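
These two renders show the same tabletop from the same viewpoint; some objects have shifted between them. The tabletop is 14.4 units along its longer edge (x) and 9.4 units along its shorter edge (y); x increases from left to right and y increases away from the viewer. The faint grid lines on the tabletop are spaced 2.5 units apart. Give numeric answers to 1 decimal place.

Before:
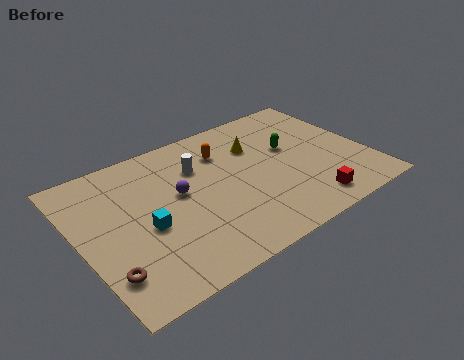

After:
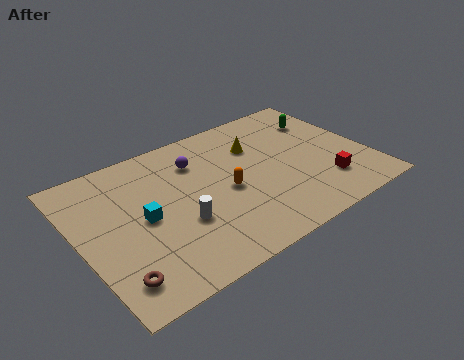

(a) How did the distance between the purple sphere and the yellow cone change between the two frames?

-1.4

Before: roughly 4.4 units apart; after: 3.0. That's 1.4 units closer together.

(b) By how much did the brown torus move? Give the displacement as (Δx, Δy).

(0.3, -0.5)

The brown torus was at about (0.9, 2.2) and moved to about (1.2, 1.7).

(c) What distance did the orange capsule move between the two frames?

2.7

The orange capsule was near (7.6, 7.0) before and (7.2, 4.3) after, so it travelled √(0.4² + 2.7²) ≈ 2.7 units.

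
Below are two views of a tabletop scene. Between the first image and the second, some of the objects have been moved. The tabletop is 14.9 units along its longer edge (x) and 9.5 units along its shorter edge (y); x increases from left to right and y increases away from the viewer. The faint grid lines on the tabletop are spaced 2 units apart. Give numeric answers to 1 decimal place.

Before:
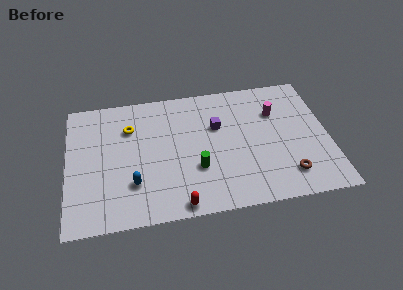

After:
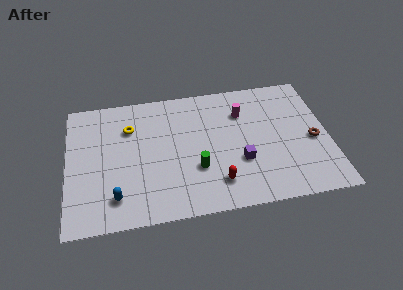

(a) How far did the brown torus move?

2.8

From (12.4, 1.9) to (14.0, 4.2), the brown torus covered √(1.6² + 2.3²) ≈ 2.8 units.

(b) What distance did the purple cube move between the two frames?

3.0

From (8.6, 6.1) to (9.8, 3.3), the purple cube covered √(1.2² + 2.8²) ≈ 3.0 units.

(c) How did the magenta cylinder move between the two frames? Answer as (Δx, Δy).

(-1.9, 0.3)

From the two frames, the magenta cylinder sits at roughly (12.0, 6.6) before and (10.1, 6.9) after.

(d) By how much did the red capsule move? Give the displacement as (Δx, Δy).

(2.2, 1.2)

The red capsule started near (6.2, 0.8) and ended near (8.4, 2.0).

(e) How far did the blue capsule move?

1.3

The blue capsule was near (3.7, 2.7) before and (2.7, 1.9) after, so it travelled √(1.0² + 0.8²) ≈ 1.3 units.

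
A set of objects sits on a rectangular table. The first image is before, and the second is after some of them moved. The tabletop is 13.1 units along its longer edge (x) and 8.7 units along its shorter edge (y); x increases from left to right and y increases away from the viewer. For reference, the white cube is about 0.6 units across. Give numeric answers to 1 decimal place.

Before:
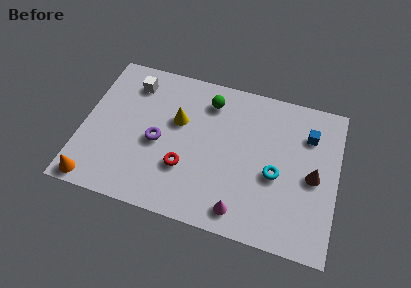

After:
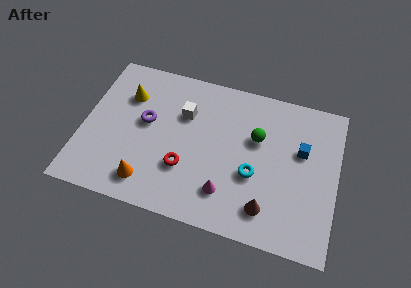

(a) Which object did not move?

the red torus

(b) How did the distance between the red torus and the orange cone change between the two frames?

-2.7

They were about 4.9 units apart before and 2.2 after — 2.7 units closer together.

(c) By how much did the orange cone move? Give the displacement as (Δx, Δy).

(2.7, 0.7)

From the two frames, the orange cone sits at roughly (0.9, 0.8) before and (3.6, 1.5) after.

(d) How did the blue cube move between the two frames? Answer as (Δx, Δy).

(-0.3, -1.0)

The blue cube started near (11.5, 6.4) and ended near (11.2, 5.4).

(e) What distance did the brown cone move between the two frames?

3.3

The brown cone was near (11.9, 4.1) before and (9.7, 1.7) after, so it travelled √(2.2² + 2.4²) ≈ 3.3 units.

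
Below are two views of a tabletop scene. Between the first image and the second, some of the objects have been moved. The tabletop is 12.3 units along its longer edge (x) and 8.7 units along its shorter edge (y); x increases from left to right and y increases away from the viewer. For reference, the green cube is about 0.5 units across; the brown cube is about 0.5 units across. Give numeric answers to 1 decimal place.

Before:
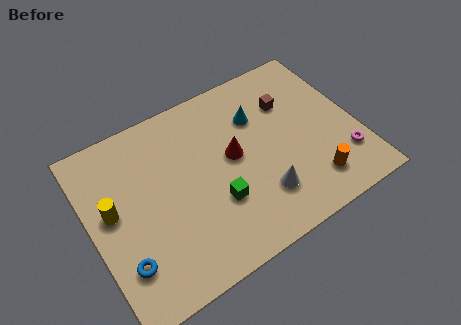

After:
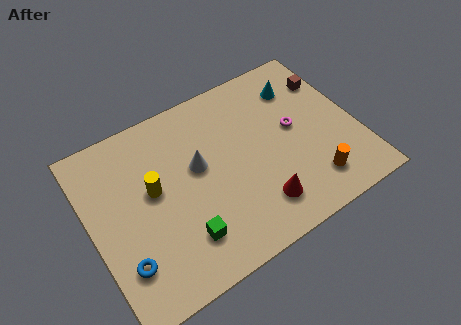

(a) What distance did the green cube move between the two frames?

1.9

The green cube was near (5.5, 2.9) before and (3.8, 2.0) after, so it travelled √(1.7² + 0.9²) ≈ 1.9 units.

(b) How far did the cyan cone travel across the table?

2.2

The cyan cone moved from about (8.0, 6.1) to (10.1, 6.7), a distance of √(2.1² + 0.6²) ≈ 2.2.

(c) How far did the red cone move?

3.0

From (6.6, 4.7) to (7.3, 1.8), the red cone covered √(0.7² + 2.9²) ≈ 3.0 units.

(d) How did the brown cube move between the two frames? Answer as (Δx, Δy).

(2.0, 0.3)

The brown cube was at about (9.5, 6.1) and moved to about (11.5, 6.4).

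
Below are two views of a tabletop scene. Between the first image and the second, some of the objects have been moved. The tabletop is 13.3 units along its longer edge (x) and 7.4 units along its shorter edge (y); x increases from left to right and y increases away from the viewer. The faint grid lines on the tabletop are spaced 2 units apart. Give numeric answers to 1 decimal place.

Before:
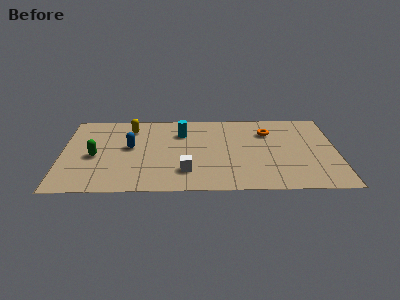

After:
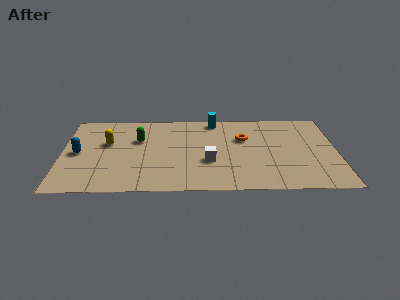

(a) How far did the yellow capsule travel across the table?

1.8

The yellow capsule was near (3.3, 5.9) before and (2.2, 4.5) after, so it travelled √(1.1² + 1.4²) ≈ 1.8 units.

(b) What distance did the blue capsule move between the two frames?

2.5

The blue capsule was near (3.3, 4.1) before and (0.8, 3.6) after, so it travelled √(2.5² + 0.5²) ≈ 2.5 units.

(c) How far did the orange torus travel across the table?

1.3

From (10.0, 5.4) to (8.8, 4.8), the orange torus covered √(1.2² + 0.6²) ≈ 1.3 units.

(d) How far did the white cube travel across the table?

1.4

From (6.0, 1.8) to (7.1, 2.7), the white cube covered √(1.1² + 0.9²) ≈ 1.4 units.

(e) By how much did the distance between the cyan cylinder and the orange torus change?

-1.9

They were about 4.2 units apart before and 2.3 after — 1.9 units closer together.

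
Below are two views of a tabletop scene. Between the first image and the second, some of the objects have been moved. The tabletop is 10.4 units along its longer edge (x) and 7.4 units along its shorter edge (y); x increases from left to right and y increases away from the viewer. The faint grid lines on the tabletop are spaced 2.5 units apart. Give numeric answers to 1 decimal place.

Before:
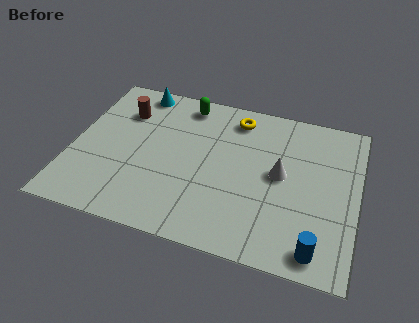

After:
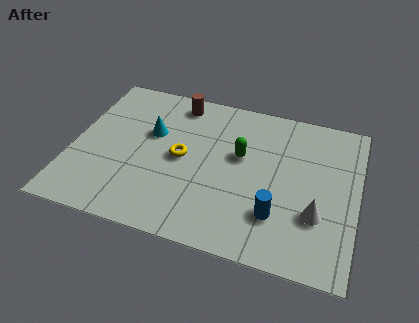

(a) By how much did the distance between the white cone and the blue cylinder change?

-1.9

They were about 3.4 units apart before and 1.5 after — 1.9 units closer together.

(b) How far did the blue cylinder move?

1.9

The blue cylinder moved from about (9.1, 0.9) to (7.6, 2.0), a distance of √(1.5² + 1.1²) ≈ 1.9.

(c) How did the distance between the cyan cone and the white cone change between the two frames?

+0.5

They were about 6.1 units apart before and 6.6 after — 0.5 units further apart.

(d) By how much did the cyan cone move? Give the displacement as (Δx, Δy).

(0.7, -2.0)

The cyan cone was at about (2.1, 6.6) and moved to about (2.8, 4.6).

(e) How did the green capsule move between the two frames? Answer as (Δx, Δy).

(2.2, -2.0)

The green capsule was at about (3.9, 6.4) and moved to about (6.1, 4.4).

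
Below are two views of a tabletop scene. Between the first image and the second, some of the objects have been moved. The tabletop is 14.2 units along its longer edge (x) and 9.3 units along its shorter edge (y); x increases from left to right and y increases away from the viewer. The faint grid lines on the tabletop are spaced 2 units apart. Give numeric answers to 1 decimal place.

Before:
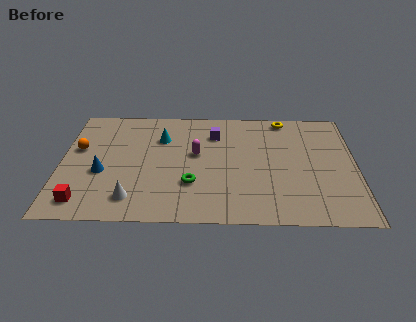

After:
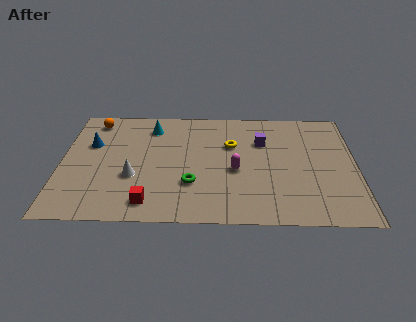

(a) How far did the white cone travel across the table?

1.7

The white cone moved from about (3.5, 1.7) to (3.5, 3.4), a distance of √(0.0² + 1.7²) ≈ 1.7.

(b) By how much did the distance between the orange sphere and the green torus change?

+0.9

The distance was about 6.1 in the first image and 7.0 in the second, so they moved 0.9 units further apart.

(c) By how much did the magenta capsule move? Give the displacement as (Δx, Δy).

(1.9, -1.3)

The magenta capsule was at about (6.5, 5.3) and moved to about (8.4, 4.0).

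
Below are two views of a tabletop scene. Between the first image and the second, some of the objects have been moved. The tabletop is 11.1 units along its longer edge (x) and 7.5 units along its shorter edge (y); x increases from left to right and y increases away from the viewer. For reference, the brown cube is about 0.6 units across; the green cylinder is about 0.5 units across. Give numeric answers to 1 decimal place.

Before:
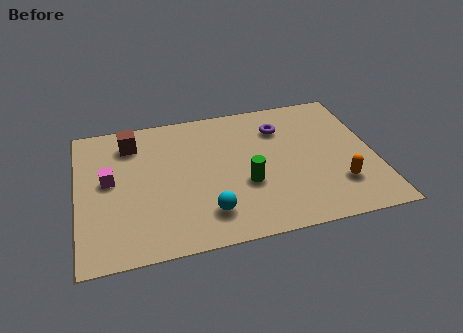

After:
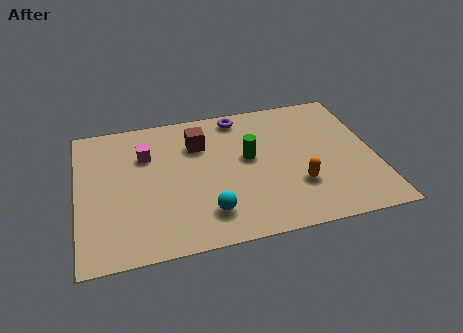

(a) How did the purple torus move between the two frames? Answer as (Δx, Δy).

(-1.5, 1.0)

From the two frames, the purple torus sits at roughly (7.7, 5.6) before and (6.2, 6.6) after.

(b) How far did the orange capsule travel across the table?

1.5

The orange capsule was near (9.6, 2.0) before and (8.1, 2.3) after, so it travelled √(1.5² + 0.3²) ≈ 1.5 units.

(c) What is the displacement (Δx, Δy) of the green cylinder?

(0.2, 1.4)

From the two frames, the green cylinder sits at roughly (6.2, 2.8) before and (6.4, 4.2) after.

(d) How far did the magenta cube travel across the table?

1.8

The magenta cube was near (1.2, 4.1) before and (2.6, 5.2) after, so it travelled √(1.4² + 1.1²) ≈ 1.8 units.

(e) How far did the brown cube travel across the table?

2.6

The brown cube moved from about (2.1, 6.0) to (4.6, 5.4), a distance of √(2.5² + 0.6²) ≈ 2.6.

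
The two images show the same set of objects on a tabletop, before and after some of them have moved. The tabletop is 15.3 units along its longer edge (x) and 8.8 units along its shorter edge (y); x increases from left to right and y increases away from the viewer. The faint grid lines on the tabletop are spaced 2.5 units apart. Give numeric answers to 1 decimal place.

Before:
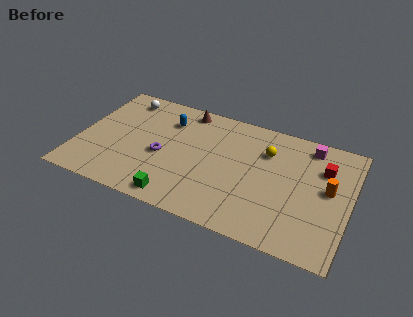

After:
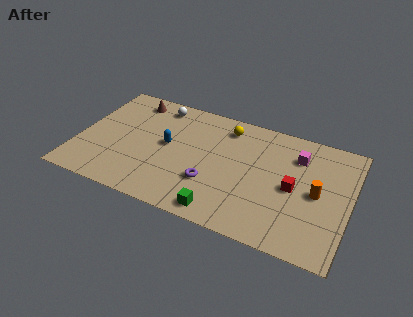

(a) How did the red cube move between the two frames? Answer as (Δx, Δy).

(-1.5, -2.0)

The red cube was at about (13.7, 6.2) and moved to about (12.2, 4.2).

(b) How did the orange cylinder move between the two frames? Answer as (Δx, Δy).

(-0.6, -0.5)

The orange cylinder was at about (14.1, 4.8) and moved to about (13.5, 4.3).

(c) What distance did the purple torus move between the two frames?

3.1

The purple torus moved from about (4.8, 3.8) to (7.7, 2.8), a distance of √(2.9² + 1.0²) ≈ 3.1.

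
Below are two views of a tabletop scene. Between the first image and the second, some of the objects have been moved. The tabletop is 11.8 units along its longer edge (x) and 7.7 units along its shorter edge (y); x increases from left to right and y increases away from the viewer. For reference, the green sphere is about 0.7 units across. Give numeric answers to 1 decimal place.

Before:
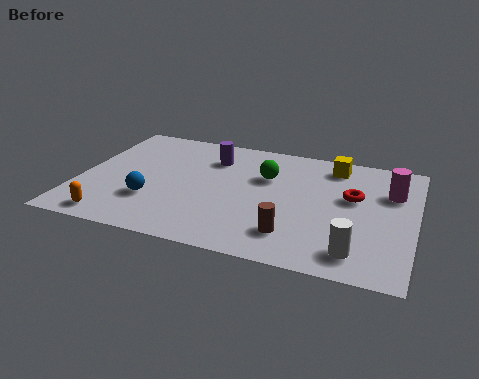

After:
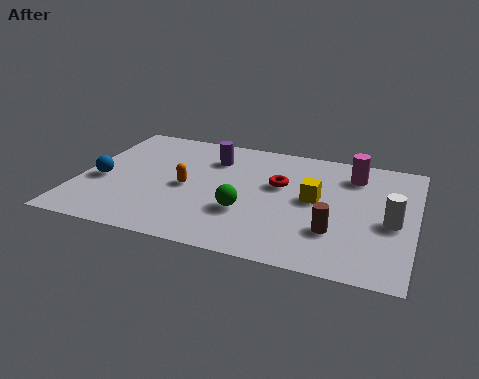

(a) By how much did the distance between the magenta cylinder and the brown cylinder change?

-1.0

The distance was about 4.8 in the first image and 3.8 in the second, so they moved 1.0 units closer together.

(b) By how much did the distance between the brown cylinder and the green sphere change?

-0.5

Before: roughly 3.6 units apart; after: 3.1. That's 0.5 units closer together.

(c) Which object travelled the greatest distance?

the orange capsule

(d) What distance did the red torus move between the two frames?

2.6

The red torus moved from about (9.6, 4.6) to (7.0, 4.7), a distance of √(2.6² + 0.1²) ≈ 2.6.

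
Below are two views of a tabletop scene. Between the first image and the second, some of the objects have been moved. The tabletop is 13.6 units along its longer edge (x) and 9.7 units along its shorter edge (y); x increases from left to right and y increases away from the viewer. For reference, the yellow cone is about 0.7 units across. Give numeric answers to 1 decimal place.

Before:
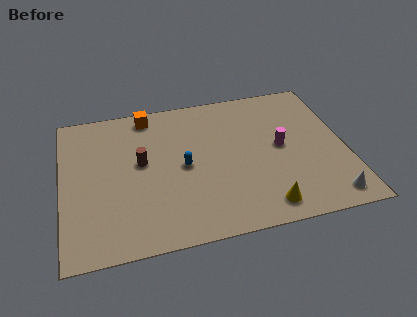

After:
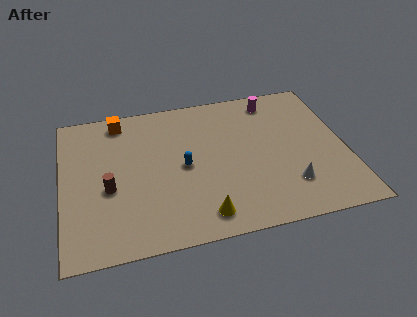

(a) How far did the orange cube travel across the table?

1.4

From (4.3, 8.6) to (2.9, 8.5), the orange cube covered √(1.4² + 0.1²) ≈ 1.4 units.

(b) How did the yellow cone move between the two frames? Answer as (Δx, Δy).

(-2.9, 0.1)

From the two frames, the yellow cone sits at roughly (9.4, 1.3) before and (6.5, 1.4) after.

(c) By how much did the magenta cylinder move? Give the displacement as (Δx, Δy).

(-0.1, 3.3)

The magenta cylinder started near (10.5, 5.0) and ended near (10.4, 8.3).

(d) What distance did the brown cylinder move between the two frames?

2.1

The brown cylinder moved from about (3.8, 5.4) to (2.2, 4.0), a distance of √(1.6² + 1.4²) ≈ 2.1.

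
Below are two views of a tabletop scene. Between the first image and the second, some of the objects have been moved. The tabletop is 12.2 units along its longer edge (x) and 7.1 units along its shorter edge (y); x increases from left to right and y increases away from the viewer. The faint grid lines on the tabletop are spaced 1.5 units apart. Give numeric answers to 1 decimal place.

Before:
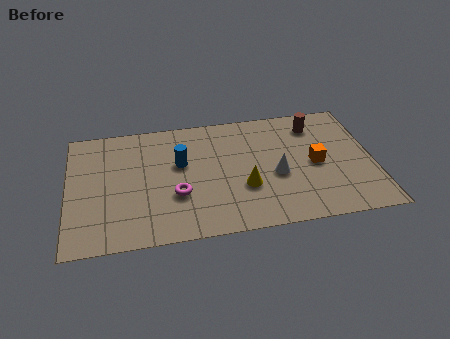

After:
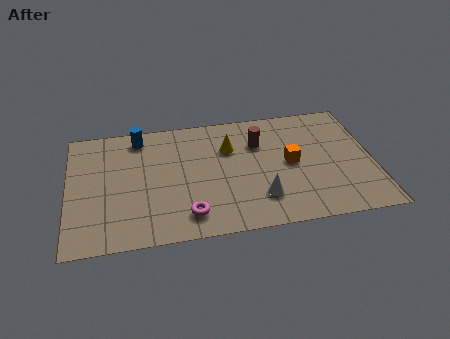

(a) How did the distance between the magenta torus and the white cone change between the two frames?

-1.1

Before: roughly 4.0 units apart; after: 2.9. That's 1.1 units closer together.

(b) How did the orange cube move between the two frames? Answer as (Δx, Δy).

(-1.0, 0.2)

The orange cube was at about (9.9, 3.4) and moved to about (8.9, 3.6).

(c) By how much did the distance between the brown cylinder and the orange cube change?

-0.5

Before: roughly 2.3 units apart; after: 1.8. That's 0.5 units closer together.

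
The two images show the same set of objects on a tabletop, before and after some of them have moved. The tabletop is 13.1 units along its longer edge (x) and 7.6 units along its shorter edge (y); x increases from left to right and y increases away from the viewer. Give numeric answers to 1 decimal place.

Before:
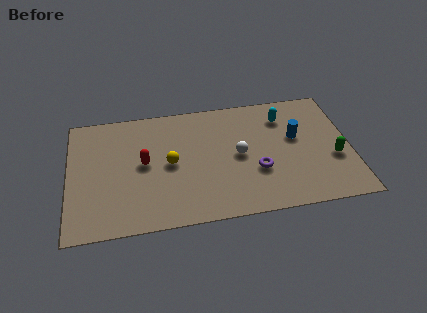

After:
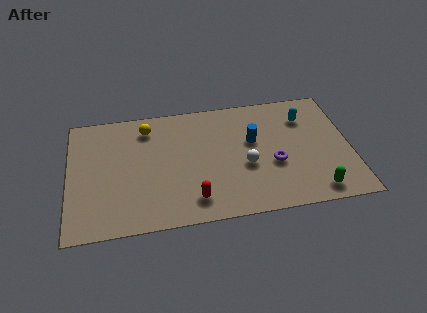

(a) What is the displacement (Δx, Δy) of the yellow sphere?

(-1.0, 2.4)

From the two frames, the yellow sphere sits at roughly (4.7, 3.8) before and (3.7, 6.2) after.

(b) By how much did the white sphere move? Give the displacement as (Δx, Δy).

(0.3, -0.7)

From the two frames, the white sphere sits at roughly (7.9, 3.8) before and (8.2, 3.1) after.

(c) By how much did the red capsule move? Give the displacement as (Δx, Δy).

(2.2, -2.6)

The red capsule was at about (3.5, 4.0) and moved to about (5.7, 1.4).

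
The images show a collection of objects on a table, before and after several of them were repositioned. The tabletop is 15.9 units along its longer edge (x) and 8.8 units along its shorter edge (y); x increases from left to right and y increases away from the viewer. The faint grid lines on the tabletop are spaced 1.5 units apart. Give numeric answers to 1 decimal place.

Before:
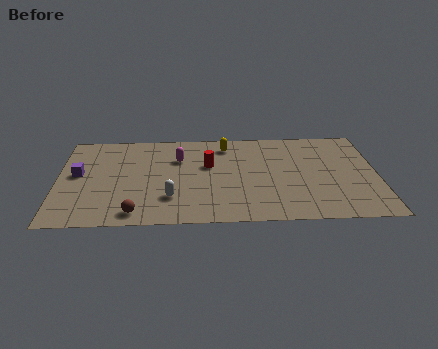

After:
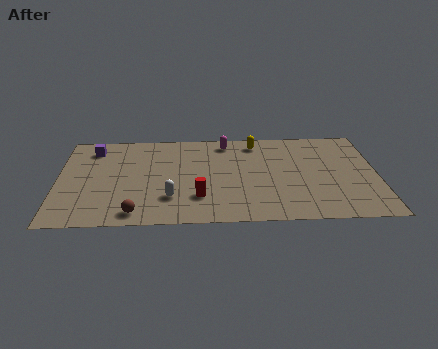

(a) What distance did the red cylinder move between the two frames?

3.0

The red cylinder moved from about (7.5, 5.4) to (7.0, 2.4), a distance of √(0.5² + 3.0²) ≈ 3.0.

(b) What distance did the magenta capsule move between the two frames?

2.8

The magenta capsule was near (6.0, 6.1) before and (8.4, 7.6) after, so it travelled √(2.4² + 1.5²) ≈ 2.8 units.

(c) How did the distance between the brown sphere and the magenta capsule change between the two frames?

+2.5

They were about 5.4 units apart before and 7.9 after — 2.5 units further apart.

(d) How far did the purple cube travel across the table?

2.5

The purple cube moved from about (1.0, 4.8) to (1.7, 7.2), a distance of √(0.7² + 2.4²) ≈ 2.5.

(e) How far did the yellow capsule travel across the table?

1.5

The yellow capsule was near (8.4, 7.3) before and (9.9, 7.5) after, so it travelled √(1.5² + 0.2²) ≈ 1.5 units.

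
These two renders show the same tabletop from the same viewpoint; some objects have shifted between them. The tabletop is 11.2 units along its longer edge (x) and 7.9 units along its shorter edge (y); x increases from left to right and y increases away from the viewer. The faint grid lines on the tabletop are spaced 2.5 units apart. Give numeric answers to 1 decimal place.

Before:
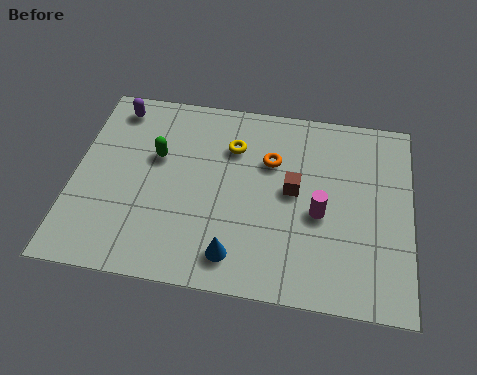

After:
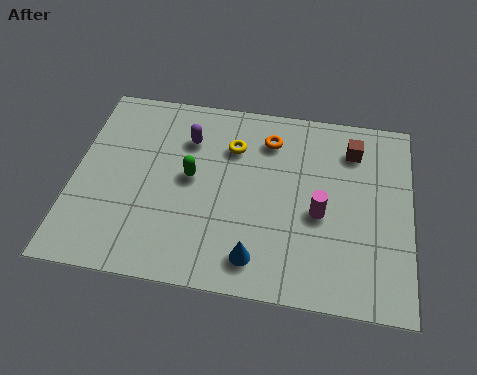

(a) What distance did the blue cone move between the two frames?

0.7

From (5.5, 1.3) to (6.2, 1.3), the blue cone covered √(0.7² + 0.0²) ≈ 0.7 units.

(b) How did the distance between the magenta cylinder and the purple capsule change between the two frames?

-2.7

The distance was about 7.8 in the first image and 5.1 in the second, so they moved 2.7 units closer together.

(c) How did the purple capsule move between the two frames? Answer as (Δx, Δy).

(2.5, -1.0)

The purple capsule started near (1.2, 6.8) and ended near (3.7, 5.8).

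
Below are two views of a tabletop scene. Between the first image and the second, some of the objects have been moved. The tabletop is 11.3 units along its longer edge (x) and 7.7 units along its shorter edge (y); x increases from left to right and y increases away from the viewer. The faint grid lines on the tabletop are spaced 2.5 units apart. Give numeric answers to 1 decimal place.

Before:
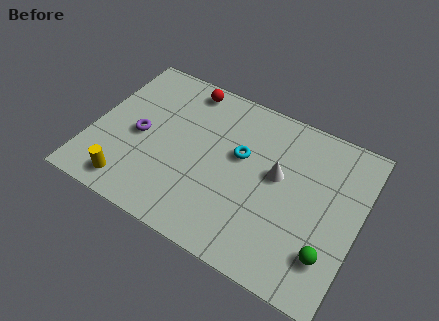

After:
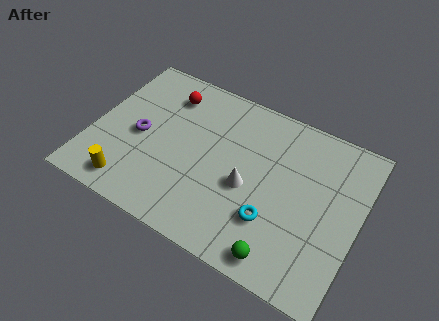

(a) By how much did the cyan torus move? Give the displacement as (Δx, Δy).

(1.7, -2.3)

The cyan torus started near (6.2, 4.6) and ended near (7.9, 2.3).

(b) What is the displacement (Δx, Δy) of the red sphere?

(-0.7, -0.7)

From the two frames, the red sphere sits at roughly (3.5, 6.8) before and (2.8, 6.1) after.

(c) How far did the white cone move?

1.6

From (7.8, 4.4) to (6.7, 3.3), the white cone covered √(1.1² + 1.1²) ≈ 1.6 units.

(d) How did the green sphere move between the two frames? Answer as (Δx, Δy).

(-1.8, -1.0)

The green sphere started near (10.3, 1.9) and ended near (8.5, 0.9).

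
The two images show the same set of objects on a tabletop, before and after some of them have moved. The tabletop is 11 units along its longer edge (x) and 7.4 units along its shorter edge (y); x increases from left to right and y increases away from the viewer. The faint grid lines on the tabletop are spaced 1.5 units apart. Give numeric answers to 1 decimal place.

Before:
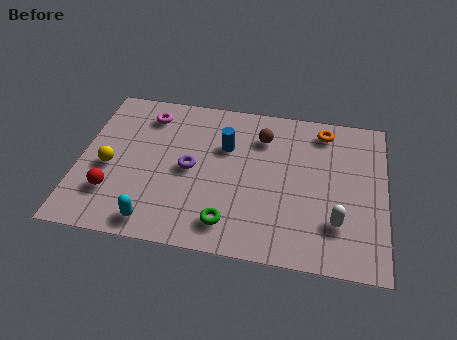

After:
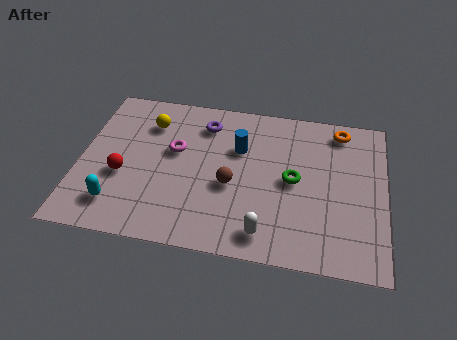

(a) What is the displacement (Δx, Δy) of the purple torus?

(0.4, 2.3)

From the two frames, the purple torus sits at roughly (4.0, 3.6) before and (4.4, 5.9) after.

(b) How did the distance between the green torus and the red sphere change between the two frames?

+1.9

They were about 4.3 units apart before and 6.2 after — 1.9 units further apart.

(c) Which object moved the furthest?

the green torus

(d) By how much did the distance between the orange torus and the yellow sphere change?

-1.3

Before: roughly 8.2 units apart; after: 6.9. That's 1.3 units closer together.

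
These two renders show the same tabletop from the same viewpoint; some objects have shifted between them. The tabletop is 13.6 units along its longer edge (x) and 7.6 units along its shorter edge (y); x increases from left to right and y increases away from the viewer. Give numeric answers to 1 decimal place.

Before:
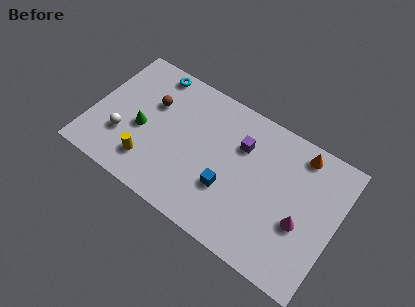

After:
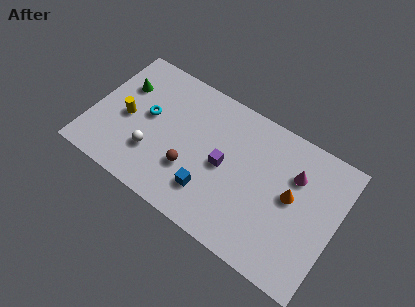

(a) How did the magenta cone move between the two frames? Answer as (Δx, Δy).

(-0.7, 2.3)

The magenta cone started near (11.8, 3.0) and ended near (11.1, 5.3).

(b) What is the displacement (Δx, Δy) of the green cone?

(-1.4, 1.9)

From the two frames, the green cone sits at roughly (2.8, 3.3) before and (1.4, 5.2) after.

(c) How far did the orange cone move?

2.5

The orange cone moved from about (11.2, 6.6) to (11.1, 4.1), a distance of √(0.1² + 2.5²) ≈ 2.5.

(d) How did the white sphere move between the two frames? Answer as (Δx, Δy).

(1.7, -0.1)

The white sphere started near (1.9, 2.4) and ended near (3.6, 2.3).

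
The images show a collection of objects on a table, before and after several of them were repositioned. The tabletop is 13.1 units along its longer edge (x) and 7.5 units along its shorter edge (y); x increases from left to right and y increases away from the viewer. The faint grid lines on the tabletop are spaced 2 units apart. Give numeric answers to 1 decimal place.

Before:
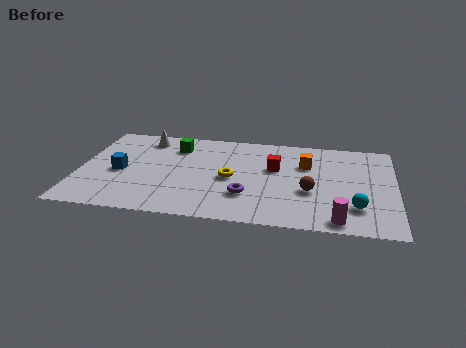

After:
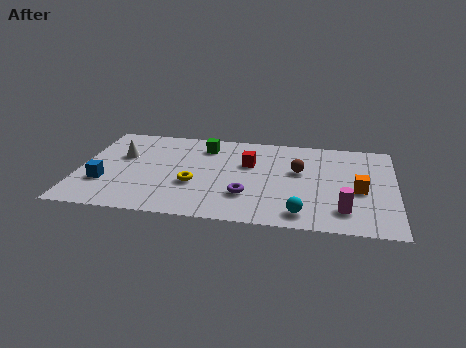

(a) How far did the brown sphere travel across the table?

1.7

The brown sphere was near (9.6, 2.9) before and (9.1, 4.5) after, so it travelled √(0.5² + 1.6²) ≈ 1.7 units.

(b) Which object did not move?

the purple torus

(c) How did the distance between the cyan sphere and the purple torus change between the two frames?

-2.0

They were about 4.5 units apart before and 2.5 after — 2.0 units closer together.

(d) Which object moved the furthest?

the orange cube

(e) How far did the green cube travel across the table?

1.2

The green cube was near (3.9, 5.8) before and (5.1, 6.0) after, so it travelled √(1.2² + 0.2²) ≈ 1.2 units.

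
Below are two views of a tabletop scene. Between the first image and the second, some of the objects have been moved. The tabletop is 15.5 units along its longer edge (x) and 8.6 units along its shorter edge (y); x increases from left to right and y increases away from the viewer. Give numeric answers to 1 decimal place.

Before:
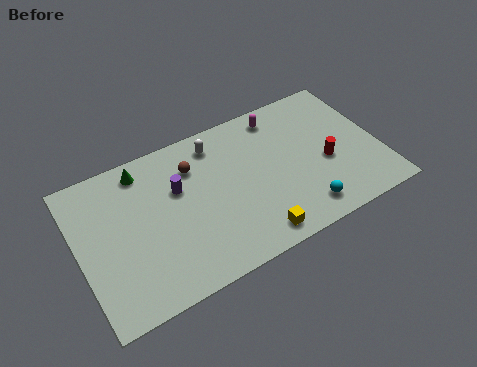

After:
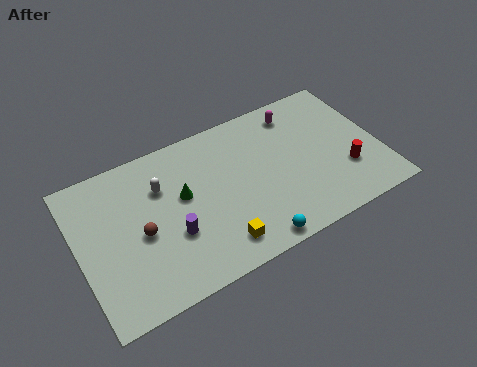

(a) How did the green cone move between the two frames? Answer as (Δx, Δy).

(1.8, -2.4)

The green cone started near (3.6, 7.4) and ended near (5.4, 5.0).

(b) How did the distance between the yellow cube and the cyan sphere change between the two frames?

-0.8

They were about 2.6 units apart before and 1.8 after — 0.8 units closer together.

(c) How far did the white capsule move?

3.2

The white capsule moved from about (7.4, 7.2) to (4.4, 6.0), a distance of √(3.0² + 1.2²) ≈ 3.2.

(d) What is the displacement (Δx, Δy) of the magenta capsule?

(0.9, -0.2)

The magenta capsule started near (10.8, 7.4) and ended near (11.7, 7.2).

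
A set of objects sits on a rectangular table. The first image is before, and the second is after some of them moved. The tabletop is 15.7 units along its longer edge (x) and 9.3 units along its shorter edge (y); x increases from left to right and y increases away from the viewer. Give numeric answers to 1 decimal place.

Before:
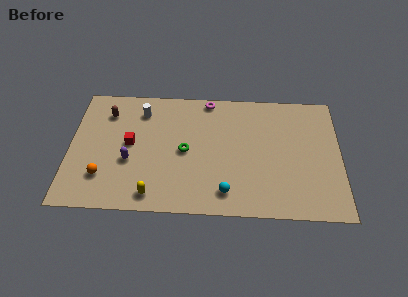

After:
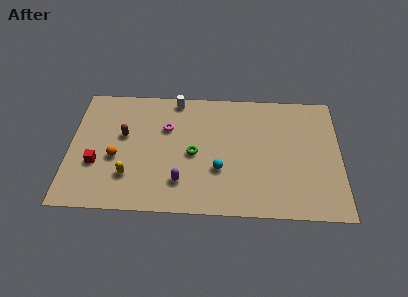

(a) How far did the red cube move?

2.5

The red cube moved from about (3.5, 4.9) to (1.6, 3.3), a distance of √(1.9² + 1.6²) ≈ 2.5.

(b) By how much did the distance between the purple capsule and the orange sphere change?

+2.2

Before: roughly 1.9 units apart; after: 4.1. That's 2.2 units further apart.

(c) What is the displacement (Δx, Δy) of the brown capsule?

(1.0, -1.7)

The brown capsule started near (2.1, 7.2) and ended near (3.1, 5.5).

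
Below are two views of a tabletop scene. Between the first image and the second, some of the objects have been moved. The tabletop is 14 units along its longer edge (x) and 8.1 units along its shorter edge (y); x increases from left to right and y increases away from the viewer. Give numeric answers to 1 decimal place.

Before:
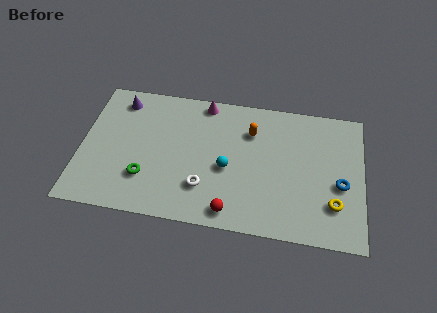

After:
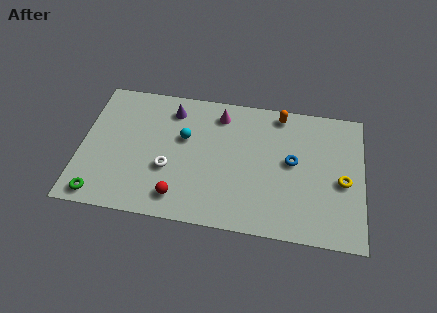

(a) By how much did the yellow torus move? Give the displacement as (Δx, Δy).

(0.4, 1.4)

The yellow torus started near (12.6, 2.2) and ended near (13.0, 3.6).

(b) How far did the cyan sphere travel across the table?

2.7

From (7.3, 3.5) to (5.1, 5.0), the cyan sphere covered √(2.2² + 1.5²) ≈ 2.7 units.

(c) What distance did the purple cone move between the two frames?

2.6

From (1.8, 6.8) to (4.4, 6.6), the purple cone covered √(2.6² + 0.2²) ≈ 2.6 units.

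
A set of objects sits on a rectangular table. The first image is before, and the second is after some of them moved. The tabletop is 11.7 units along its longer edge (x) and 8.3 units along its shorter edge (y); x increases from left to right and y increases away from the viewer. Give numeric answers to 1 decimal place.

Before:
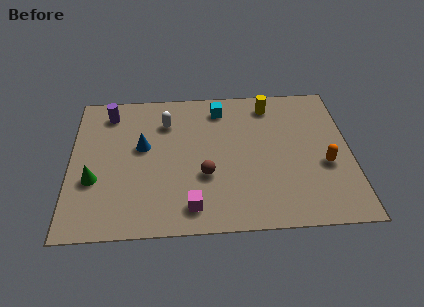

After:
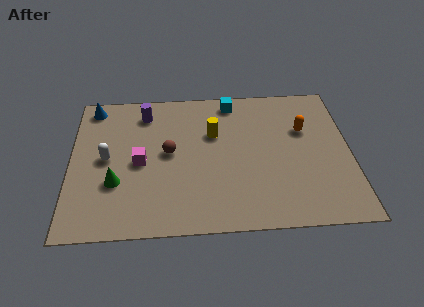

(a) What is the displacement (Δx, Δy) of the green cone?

(0.9, -0.2)

The green cone started near (1.0, 3.0) and ended near (1.9, 2.8).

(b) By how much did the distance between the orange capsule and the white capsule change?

+1.2

The distance was about 7.2 in the first image and 8.4 in the second, so they moved 1.2 units further apart.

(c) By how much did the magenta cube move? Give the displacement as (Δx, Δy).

(-2.1, 2.6)

The magenta cube was at about (5.0, 1.3) and moved to about (2.9, 3.9).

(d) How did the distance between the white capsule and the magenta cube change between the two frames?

-3.6

They were about 5.0 units apart before and 1.4 after — 3.6 units closer together.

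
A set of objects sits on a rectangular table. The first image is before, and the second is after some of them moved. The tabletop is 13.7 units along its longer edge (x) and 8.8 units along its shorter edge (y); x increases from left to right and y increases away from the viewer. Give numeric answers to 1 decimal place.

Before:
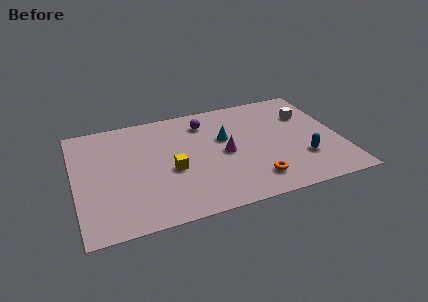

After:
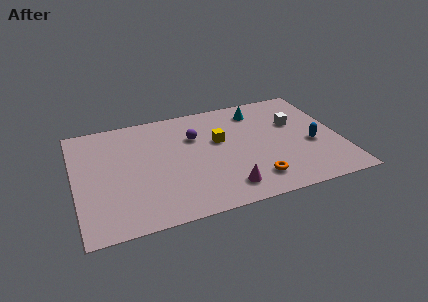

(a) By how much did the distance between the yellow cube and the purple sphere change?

-2.5

Before: roughly 3.9 units apart; after: 1.4. That's 2.5 units closer together.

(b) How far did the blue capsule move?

1.2

The blue capsule was near (11.6, 2.6) before and (12.2, 3.6) after, so it travelled √(0.6² + 1.0²) ≈ 1.2 units.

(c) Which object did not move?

the orange torus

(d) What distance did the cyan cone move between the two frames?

2.6

The cyan cone was near (7.8, 5.4) before and (9.7, 7.2) after, so it travelled √(1.9² + 1.8²) ≈ 2.6 units.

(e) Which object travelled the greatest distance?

the yellow cube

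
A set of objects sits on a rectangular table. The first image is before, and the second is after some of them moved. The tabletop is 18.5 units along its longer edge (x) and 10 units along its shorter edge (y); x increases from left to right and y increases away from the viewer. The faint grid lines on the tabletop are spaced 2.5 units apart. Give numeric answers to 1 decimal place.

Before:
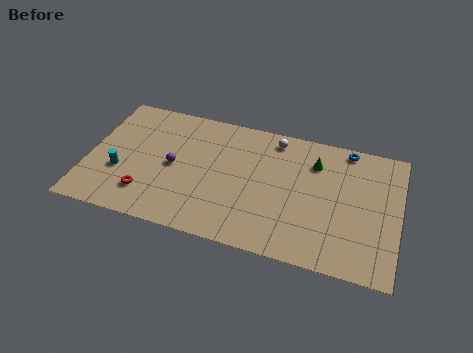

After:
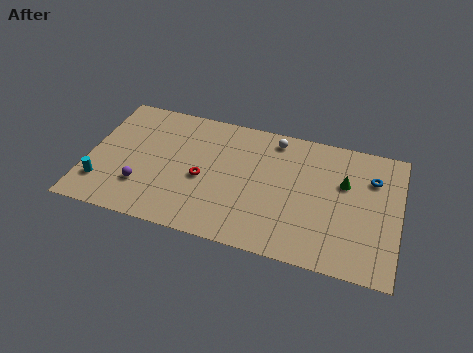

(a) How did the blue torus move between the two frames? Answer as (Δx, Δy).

(1.6, -1.9)

The blue torus started near (15.2, 9.1) and ended near (16.8, 7.2).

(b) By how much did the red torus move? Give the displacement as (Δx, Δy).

(3.2, 2.1)

The red torus started near (3.7, 2.3) and ended near (6.9, 4.4).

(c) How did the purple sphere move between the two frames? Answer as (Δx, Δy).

(-1.7, -2.1)

The purple sphere started near (5.1, 4.9) and ended near (3.4, 2.8).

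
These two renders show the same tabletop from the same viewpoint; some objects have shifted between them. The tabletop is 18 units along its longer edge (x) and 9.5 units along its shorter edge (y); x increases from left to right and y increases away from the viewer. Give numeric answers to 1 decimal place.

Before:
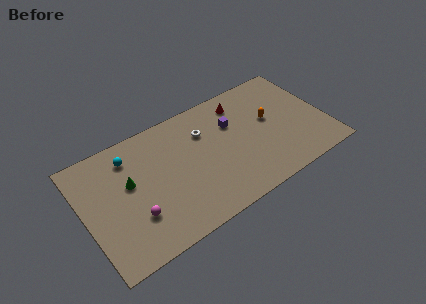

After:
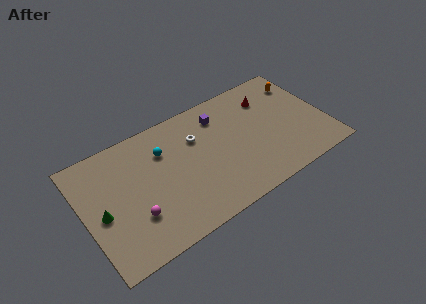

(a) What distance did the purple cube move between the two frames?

1.4

The purple cube moved from about (11.3, 6.4) to (10.5, 7.5), a distance of √(0.8² + 1.1²) ≈ 1.4.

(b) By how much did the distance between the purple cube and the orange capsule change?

+3.4

They were about 2.9 units apart before and 6.3 after — 3.4 units further apart.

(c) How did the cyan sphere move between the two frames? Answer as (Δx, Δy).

(2.4, -0.8)

From the two frames, the cyan sphere sits at roughly (3.7, 7.6) before and (6.1, 6.8) after.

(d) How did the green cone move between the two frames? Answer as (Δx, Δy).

(-2.2, -1.3)

From the two frames, the green cone sits at roughly (3.4, 5.6) before and (1.2, 4.3) after.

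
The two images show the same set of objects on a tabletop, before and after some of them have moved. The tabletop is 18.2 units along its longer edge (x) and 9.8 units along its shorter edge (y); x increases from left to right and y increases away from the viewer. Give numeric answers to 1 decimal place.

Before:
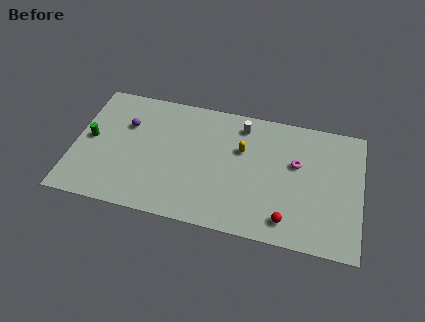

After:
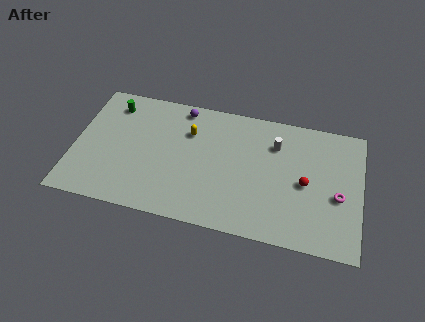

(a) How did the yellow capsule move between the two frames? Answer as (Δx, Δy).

(-3.4, 0.6)

The yellow capsule started near (10.6, 6.3) and ended near (7.2, 6.9).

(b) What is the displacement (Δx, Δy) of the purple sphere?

(3.4, 2.1)

The purple sphere was at about (3.2, 6.6) and moved to about (6.6, 8.7).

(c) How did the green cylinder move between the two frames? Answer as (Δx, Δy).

(1.2, 3.0)

From the two frames, the green cylinder sits at roughly (1.0, 5.0) before and (2.2, 8.0) after.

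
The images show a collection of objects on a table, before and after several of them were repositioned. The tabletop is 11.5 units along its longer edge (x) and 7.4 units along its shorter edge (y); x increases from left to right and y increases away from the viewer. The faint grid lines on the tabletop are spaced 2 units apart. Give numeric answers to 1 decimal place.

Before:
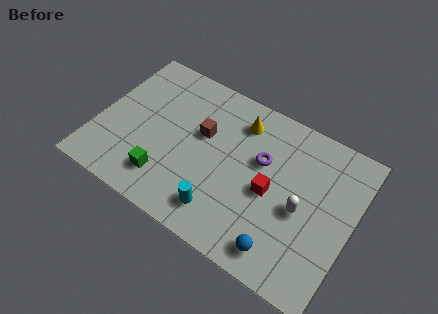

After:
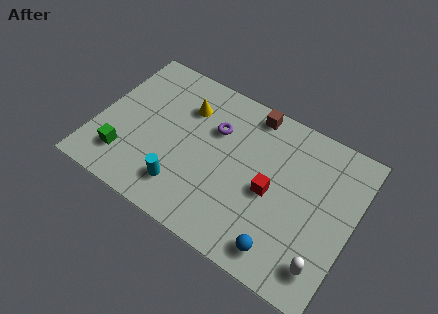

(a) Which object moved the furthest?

the brown cube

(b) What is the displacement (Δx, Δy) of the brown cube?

(1.9, 2.1)

The brown cube was at about (4.6, 4.5) and moved to about (6.5, 6.6).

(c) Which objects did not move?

the red cube and the blue sphere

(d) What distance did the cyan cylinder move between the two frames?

1.8

From (6.0, 1.4) to (4.2, 1.6), the cyan cylinder covered √(1.8² + 0.2²) ≈ 1.8 units.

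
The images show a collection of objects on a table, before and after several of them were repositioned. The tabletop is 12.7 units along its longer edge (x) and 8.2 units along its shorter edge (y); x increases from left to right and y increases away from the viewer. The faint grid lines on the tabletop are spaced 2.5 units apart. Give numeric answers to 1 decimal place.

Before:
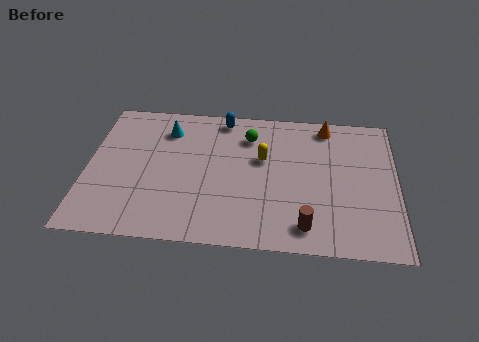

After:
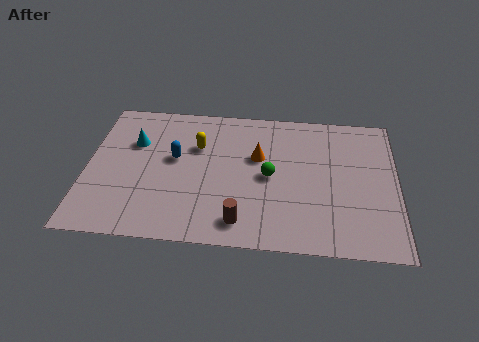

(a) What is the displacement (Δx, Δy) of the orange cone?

(-2.8, -2.1)

The orange cone was at about (9.8, 7.2) and moved to about (7.0, 5.1).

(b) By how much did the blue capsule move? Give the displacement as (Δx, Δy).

(-1.9, -2.6)

The blue capsule was at about (5.5, 7.3) and moved to about (3.6, 4.7).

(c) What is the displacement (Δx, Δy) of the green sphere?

(0.9, -2.3)

From the two frames, the green sphere sits at roughly (6.6, 6.3) before and (7.5, 4.0) after.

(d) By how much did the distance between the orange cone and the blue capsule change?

-0.9

They were about 4.3 units apart before and 3.4 after — 0.9 units closer together.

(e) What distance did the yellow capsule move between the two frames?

2.7

The yellow capsule moved from about (7.2, 5.0) to (4.5, 5.5), a distance of √(2.7² + 0.5²) ≈ 2.7.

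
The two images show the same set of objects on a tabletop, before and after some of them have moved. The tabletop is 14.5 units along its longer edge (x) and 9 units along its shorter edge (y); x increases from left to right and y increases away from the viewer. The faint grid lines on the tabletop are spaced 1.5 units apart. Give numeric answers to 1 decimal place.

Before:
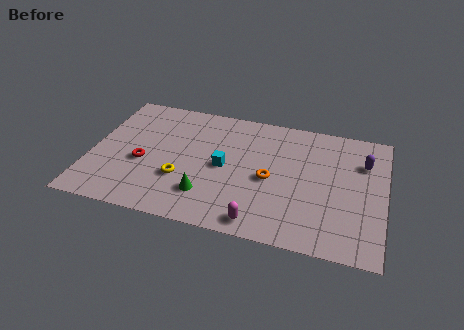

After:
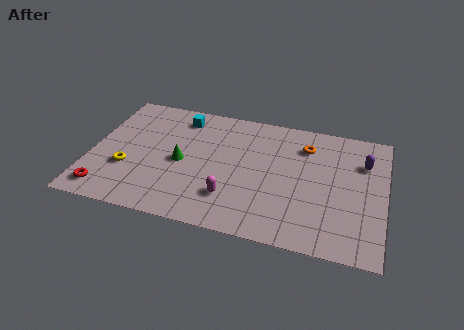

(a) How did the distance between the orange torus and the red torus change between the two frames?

+4.7

Before: roughly 6.3 units apart; after: 11.0. That's 4.7 units further apart.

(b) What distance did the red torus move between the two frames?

2.9

From (2.6, 3.7) to (1.0, 1.3), the red torus covered √(1.6² + 2.4²) ≈ 2.9 units.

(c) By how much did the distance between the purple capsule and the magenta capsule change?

+0.3

Before: roughly 7.2 units apart; after: 7.5. That's 0.3 units further apart.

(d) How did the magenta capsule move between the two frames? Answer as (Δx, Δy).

(-1.5, 1.3)

From the two frames, the magenta capsule sits at roughly (8.6, 1.0) before and (7.1, 2.3) after.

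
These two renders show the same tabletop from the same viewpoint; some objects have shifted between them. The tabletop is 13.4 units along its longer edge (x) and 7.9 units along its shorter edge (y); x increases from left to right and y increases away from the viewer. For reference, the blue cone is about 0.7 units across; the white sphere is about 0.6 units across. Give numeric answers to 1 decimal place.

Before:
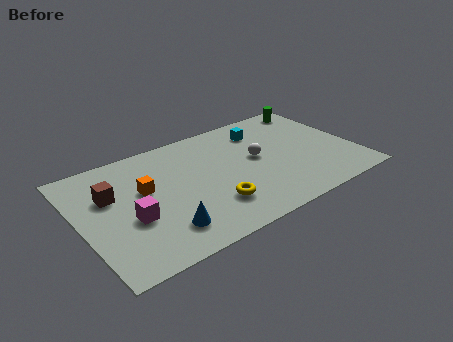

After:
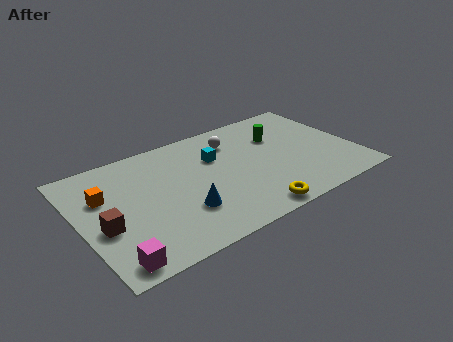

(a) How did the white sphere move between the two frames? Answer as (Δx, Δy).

(-0.9, 1.8)

From the two frames, the white sphere sits at roughly (8.7, 4.3) before and (7.8, 6.1) after.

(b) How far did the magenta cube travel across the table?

2.5

The magenta cube was near (2.3, 3.1) before and (1.1, 0.9) after, so it travelled √(1.2² + 2.2²) ≈ 2.5 units.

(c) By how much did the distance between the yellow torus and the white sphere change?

+1.9

They were about 3.4 units apart before and 5.3 after — 1.9 units further apart.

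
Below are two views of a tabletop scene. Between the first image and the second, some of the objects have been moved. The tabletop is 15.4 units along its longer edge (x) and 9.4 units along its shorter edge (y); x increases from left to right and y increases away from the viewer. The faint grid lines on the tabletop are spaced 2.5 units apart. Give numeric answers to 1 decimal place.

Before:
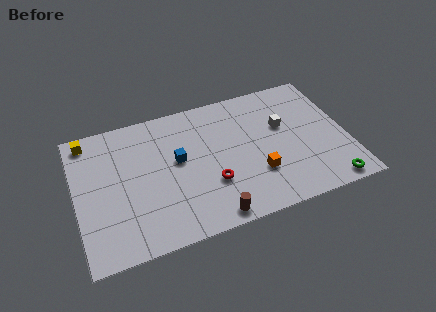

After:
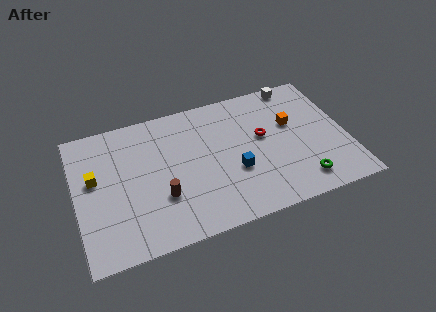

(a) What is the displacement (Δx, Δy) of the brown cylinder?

(-2.6, 2.2)

The brown cylinder was at about (7.3, 0.9) and moved to about (4.7, 3.1).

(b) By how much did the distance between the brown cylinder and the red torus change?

+4.2

The distance was about 2.2 in the first image and 6.4 in the second, so they moved 4.2 units further apart.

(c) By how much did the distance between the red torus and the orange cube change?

-0.9

Before: roughly 2.6 units apart; after: 1.7. That's 0.9 units closer together.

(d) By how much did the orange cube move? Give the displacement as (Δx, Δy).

(2.3, 2.9)

The orange cube was at about (10.1, 2.9) and moved to about (12.4, 5.8).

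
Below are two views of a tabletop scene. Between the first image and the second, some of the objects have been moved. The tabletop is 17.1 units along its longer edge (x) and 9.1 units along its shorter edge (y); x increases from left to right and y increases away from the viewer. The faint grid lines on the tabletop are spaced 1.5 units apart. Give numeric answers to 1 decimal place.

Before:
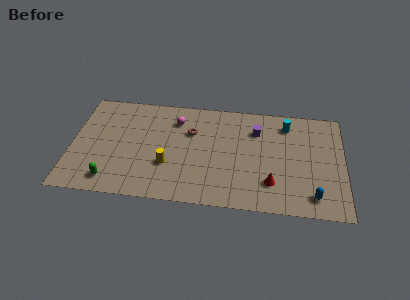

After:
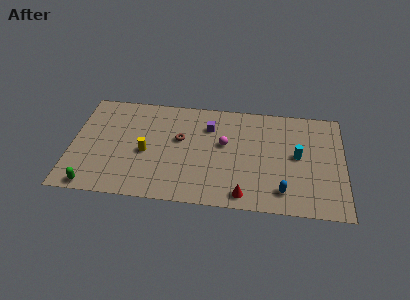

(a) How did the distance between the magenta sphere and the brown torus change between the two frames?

+1.5

They were about 1.3 units apart before and 2.8 after — 1.5 units further apart.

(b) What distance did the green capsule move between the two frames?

1.3

From (2.6, 1.4) to (1.5, 0.8), the green capsule covered √(1.1² + 0.6²) ≈ 1.3 units.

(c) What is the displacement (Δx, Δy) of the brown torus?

(-0.7, -0.7)

From the two frames, the brown torus sits at roughly (7.5, 6.1) before and (6.8, 5.4) after.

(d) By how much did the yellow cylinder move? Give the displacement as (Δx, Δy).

(-1.4, 0.9)

The yellow cylinder was at about (6.1, 3.1) and moved to about (4.7, 4.0).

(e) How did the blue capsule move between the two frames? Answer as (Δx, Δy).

(-1.9, 0.2)

From the two frames, the blue capsule sits at roughly (15.2, 1.5) before and (13.3, 1.7) after.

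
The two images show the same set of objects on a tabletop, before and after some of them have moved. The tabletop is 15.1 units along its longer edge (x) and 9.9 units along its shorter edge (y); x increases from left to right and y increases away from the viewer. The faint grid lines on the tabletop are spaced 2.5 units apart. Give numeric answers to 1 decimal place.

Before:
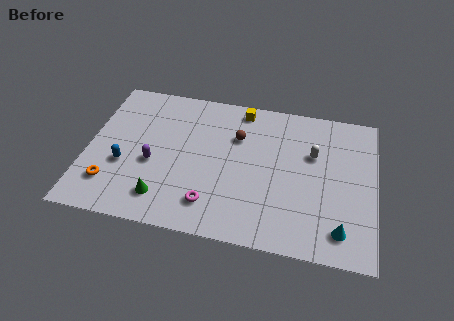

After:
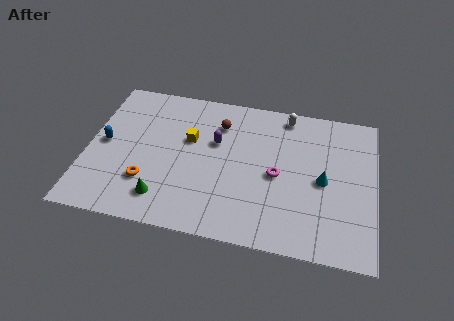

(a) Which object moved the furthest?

the magenta torus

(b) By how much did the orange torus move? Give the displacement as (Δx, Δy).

(1.9, 0.5)

The orange torus was at about (1.4, 2.3) and moved to about (3.3, 2.8).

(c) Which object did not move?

the green cone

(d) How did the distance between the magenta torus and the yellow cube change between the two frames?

-2.0

The distance was about 6.9 in the first image and 4.9 in the second, so they moved 2.0 units closer together.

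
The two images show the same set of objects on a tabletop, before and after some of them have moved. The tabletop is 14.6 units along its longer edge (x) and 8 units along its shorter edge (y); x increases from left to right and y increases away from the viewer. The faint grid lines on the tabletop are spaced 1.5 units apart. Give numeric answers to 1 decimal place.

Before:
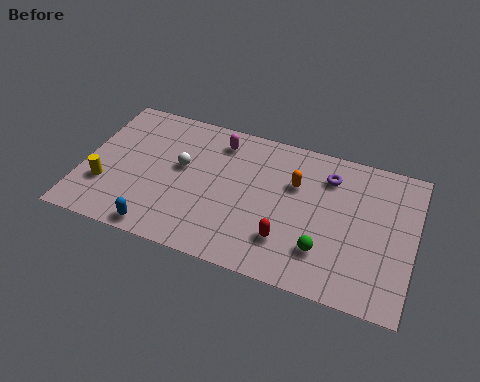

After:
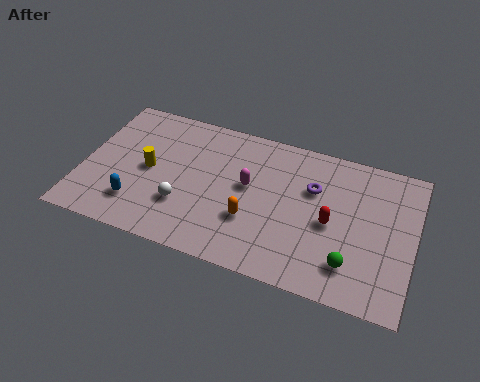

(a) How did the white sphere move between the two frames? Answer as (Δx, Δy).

(0.3, -2.1)

The white sphere was at about (4.3, 4.6) and moved to about (4.6, 2.5).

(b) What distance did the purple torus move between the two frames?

1.1

From (10.7, 6.2) to (10.1, 5.3), the purple torus covered √(0.6² + 0.9²) ≈ 1.1 units.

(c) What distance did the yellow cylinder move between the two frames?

2.3

The yellow cylinder was near (1.1, 2.5) before and (2.9, 4.0) after, so it travelled √(1.8² + 1.5²) ≈ 2.3 units.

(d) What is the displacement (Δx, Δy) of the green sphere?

(1.2, -0.3)

From the two frames, the green sphere sits at roughly (10.8, 2.1) before and (12.0, 1.8) after.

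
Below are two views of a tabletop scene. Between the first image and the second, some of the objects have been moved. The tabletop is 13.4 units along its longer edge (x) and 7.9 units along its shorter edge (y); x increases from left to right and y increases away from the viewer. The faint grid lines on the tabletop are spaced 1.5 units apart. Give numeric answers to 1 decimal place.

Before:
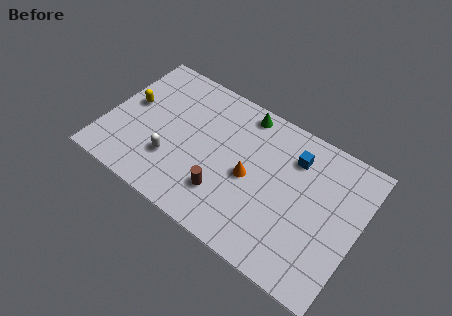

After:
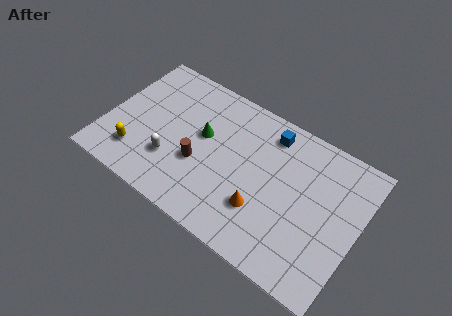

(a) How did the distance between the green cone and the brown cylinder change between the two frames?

-3.3

They were about 4.9 units apart before and 1.6 after — 3.3 units closer together.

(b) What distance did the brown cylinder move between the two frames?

1.7

The brown cylinder moved from about (6.6, 2.1) to (5.1, 3.0), a distance of √(1.5² + 0.9²) ≈ 1.7.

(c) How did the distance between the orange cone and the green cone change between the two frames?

+0.8

Before: roughly 3.4 units apart; after: 4.2. That's 0.8 units further apart.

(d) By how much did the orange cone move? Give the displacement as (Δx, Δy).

(0.9, -1.3)

The orange cone was at about (7.7, 3.7) and moved to about (8.6, 2.4).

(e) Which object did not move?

the white capsule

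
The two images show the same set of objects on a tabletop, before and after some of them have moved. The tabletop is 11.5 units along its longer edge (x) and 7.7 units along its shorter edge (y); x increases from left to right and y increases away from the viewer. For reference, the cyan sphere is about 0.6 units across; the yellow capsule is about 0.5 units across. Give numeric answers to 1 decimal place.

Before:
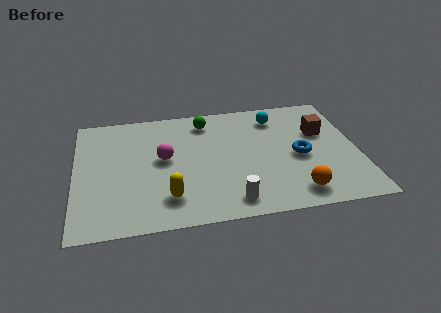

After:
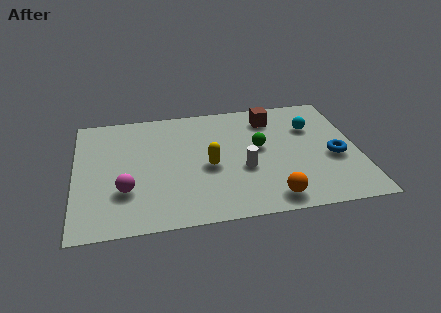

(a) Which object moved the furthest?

the green sphere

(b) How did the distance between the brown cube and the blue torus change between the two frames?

+2.1

Before: roughly 1.7 units apart; after: 3.8. That's 2.1 units further apart.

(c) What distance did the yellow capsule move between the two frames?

2.4

The yellow capsule was near (3.7, 1.7) before and (5.4, 3.4) after, so it travelled √(1.7² + 1.7²) ≈ 2.4 units.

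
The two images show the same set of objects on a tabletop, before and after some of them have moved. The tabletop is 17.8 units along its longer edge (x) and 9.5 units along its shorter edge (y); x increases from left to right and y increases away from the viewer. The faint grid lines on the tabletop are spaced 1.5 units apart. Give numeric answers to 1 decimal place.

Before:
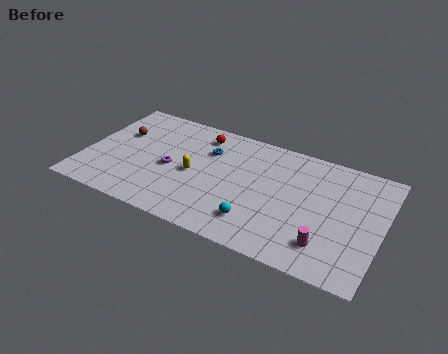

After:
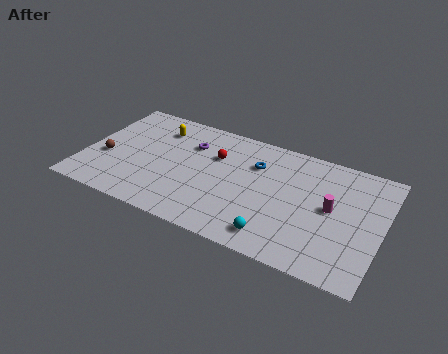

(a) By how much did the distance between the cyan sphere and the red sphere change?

-0.6

They were about 7.1 units apart before and 6.5 after — 0.6 units closer together.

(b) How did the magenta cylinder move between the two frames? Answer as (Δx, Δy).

(0.0, 2.9)

The magenta cylinder started near (14.8, 2.1) and ended near (14.8, 5.0).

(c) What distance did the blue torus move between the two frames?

2.9

From (7.2, 6.7) to (10.1, 6.7), the blue torus covered √(2.9² + 0.0²) ≈ 2.9 units.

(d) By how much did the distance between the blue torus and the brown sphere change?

+3.9

Before: roughly 5.4 units apart; after: 9.3. That's 3.9 units further apart.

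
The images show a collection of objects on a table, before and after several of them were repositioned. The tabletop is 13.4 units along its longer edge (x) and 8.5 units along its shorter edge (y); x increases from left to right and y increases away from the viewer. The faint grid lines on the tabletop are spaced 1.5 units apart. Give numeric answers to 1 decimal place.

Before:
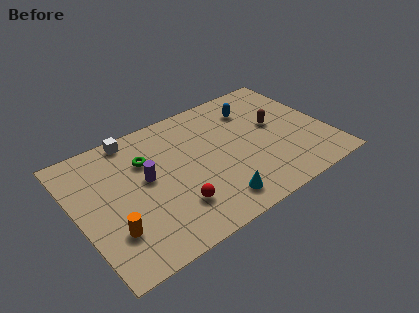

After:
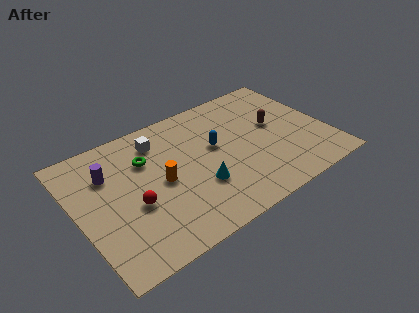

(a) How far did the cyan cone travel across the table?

1.5

The cyan cone moved from about (6.8, 1.4) to (6.2, 2.8), a distance of √(0.6² + 1.4²) ≈ 1.5.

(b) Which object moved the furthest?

the orange cylinder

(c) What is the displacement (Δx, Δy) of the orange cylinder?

(2.9, 1.7)

The orange cylinder was at about (1.5, 2.4) and moved to about (4.4, 4.1).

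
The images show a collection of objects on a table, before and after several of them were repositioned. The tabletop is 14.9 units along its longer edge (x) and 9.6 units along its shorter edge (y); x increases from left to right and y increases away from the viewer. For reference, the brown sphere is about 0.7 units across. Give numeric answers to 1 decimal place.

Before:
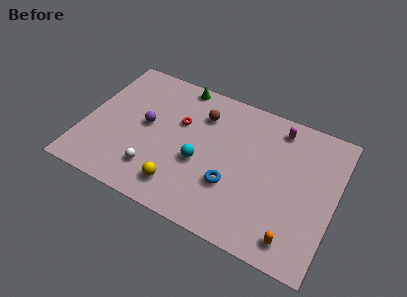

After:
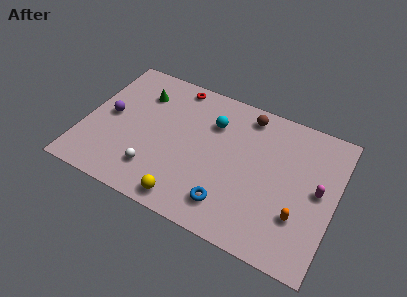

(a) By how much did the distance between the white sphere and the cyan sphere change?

+2.5

Before: roughly 3.0 units apart; after: 5.5. That's 2.5 units further apart.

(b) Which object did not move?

the white sphere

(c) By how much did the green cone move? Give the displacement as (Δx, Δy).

(-2.1, -1.6)

The green cone was at about (5.1, 8.8) and moved to about (3.0, 7.2).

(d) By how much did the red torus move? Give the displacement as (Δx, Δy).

(-0.6, 2.5)

From the two frames, the red torus sits at roughly (5.5, 6.1) before and (4.9, 8.6) after.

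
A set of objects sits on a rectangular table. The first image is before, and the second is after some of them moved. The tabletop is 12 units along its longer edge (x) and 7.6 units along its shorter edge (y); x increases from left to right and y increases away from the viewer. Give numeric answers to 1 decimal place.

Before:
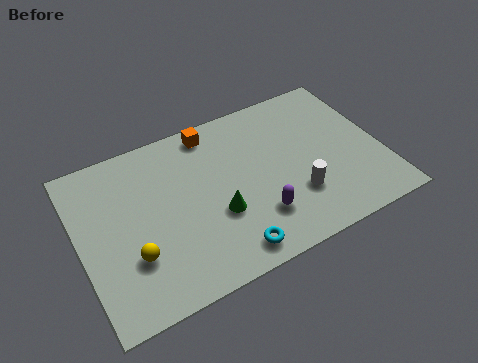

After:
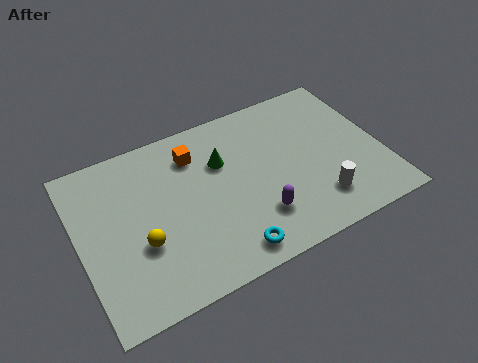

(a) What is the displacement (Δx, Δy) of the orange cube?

(-0.8, -0.8)

The orange cube started near (5.6, 6.7) and ended near (4.8, 5.9).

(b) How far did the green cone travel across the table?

2.4

The green cone moved from about (5.3, 2.8) to (5.8, 5.1), a distance of √(0.5² + 2.3²) ≈ 2.4.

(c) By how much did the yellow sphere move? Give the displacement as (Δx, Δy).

(0.4, 0.4)

The yellow sphere was at about (1.9, 2.4) and moved to about (2.3, 2.8).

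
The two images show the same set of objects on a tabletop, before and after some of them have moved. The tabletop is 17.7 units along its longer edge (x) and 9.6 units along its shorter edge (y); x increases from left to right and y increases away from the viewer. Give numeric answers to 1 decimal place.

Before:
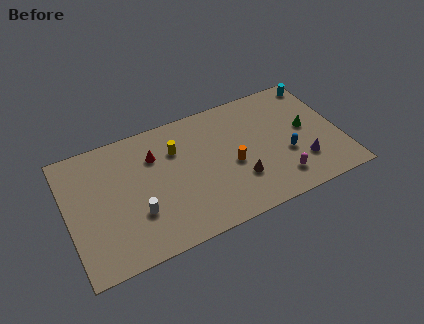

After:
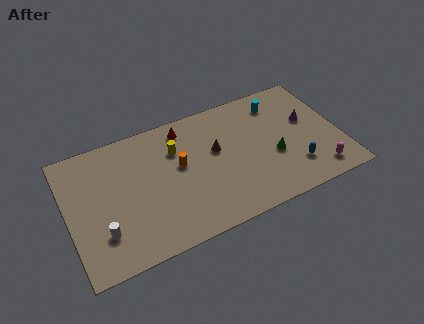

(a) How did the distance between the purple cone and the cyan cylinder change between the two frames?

-3.5

The distance was about 6.2 in the first image and 2.7 in the second, so they moved 3.5 units closer together.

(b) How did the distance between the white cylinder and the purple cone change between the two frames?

+3.4

They were about 10.7 units apart before and 14.1 after — 3.4 units further apart.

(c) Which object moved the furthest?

the orange cylinder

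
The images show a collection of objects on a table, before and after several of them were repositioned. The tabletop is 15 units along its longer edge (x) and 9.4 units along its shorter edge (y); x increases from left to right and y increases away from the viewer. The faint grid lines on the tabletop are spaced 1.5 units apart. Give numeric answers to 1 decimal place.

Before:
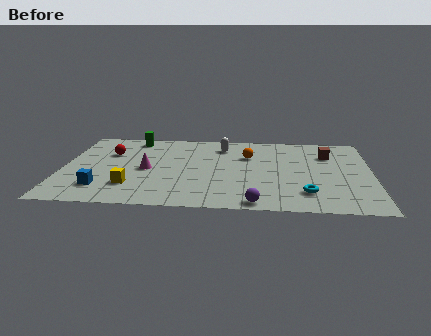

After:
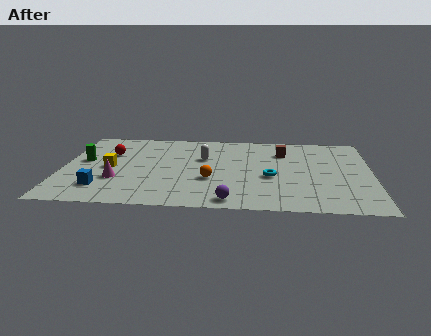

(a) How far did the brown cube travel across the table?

2.2

From (12.9, 6.8) to (10.7, 7.0), the brown cube covered √(2.2² + 0.2²) ≈ 2.2 units.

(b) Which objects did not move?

the blue cube and the red sphere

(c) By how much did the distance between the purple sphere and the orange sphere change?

-3.0

Before: roughly 5.6 units apart; after: 2.6. That's 3.0 units closer together.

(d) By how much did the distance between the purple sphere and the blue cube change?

-1.2

Before: roughly 7.5 units apart; after: 6.3. That's 1.2 units closer together.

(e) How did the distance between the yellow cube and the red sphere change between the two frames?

-2.3

The distance was about 4.1 in the first image and 1.8 in the second, so they moved 2.3 units closer together.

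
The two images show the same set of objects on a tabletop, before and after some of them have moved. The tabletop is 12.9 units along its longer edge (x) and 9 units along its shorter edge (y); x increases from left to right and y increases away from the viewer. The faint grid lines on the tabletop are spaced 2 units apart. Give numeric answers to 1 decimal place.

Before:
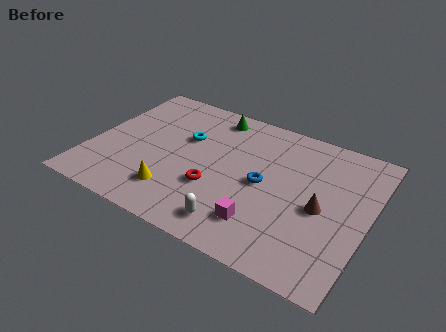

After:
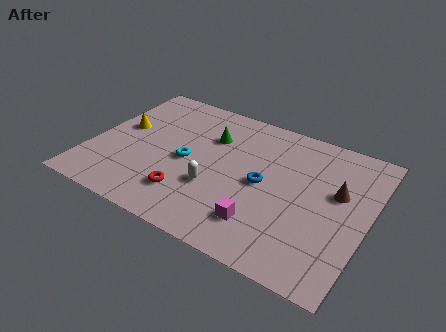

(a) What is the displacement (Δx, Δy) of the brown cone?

(0.6, 1.3)

The brown cone was at about (10.8, 4.1) and moved to about (11.4, 5.4).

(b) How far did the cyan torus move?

1.5

The cyan torus was near (4.2, 5.7) before and (4.5, 4.2) after, so it travelled √(0.3² + 1.5²) ≈ 1.5 units.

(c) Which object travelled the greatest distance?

the yellow cone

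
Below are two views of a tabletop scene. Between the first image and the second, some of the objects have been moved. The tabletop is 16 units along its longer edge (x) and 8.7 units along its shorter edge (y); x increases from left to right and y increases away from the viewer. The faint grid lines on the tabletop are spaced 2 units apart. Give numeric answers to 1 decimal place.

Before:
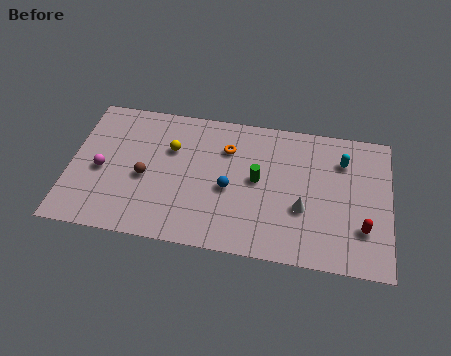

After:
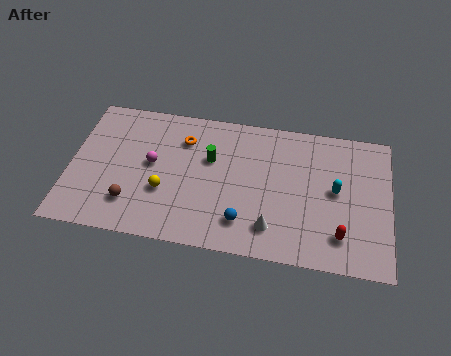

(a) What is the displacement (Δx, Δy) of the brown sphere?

(-0.6, -1.7)

From the two frames, the brown sphere sits at roughly (3.8, 3.8) before and (3.2, 2.1) after.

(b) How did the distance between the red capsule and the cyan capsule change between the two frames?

-1.4

They were about 4.1 units apart before and 2.7 after — 1.4 units closer together.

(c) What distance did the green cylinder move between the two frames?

2.6

The green cylinder was near (9.4, 4.6) before and (7.0, 5.5) after, so it travelled √(2.4² + 0.9²) ≈ 2.6 units.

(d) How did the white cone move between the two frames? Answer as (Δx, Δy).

(-1.5, -1.4)

The white cone was at about (11.7, 3.2) and moved to about (10.2, 1.8).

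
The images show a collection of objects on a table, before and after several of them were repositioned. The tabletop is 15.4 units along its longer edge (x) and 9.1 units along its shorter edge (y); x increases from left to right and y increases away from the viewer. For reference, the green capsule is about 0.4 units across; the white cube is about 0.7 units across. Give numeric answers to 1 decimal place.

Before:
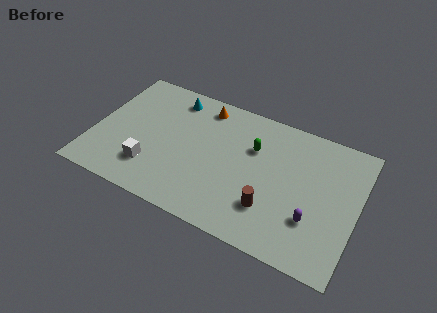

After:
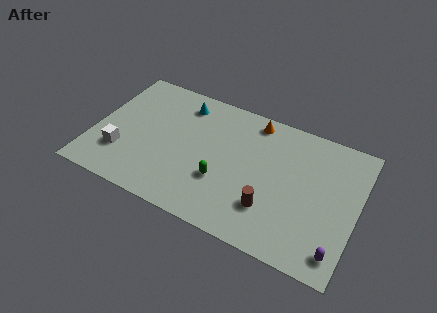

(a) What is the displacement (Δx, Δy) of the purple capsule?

(1.6, -1.4)

The purple capsule started near (13.0, 2.8) and ended near (14.6, 1.4).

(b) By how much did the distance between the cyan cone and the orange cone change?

+2.4

They were about 1.8 units apart before and 4.2 after — 2.4 units further apart.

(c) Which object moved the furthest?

the green capsule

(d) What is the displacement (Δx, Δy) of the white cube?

(-1.8, 0.3)

The white cube started near (3.6, 2.3) and ended near (1.8, 2.6).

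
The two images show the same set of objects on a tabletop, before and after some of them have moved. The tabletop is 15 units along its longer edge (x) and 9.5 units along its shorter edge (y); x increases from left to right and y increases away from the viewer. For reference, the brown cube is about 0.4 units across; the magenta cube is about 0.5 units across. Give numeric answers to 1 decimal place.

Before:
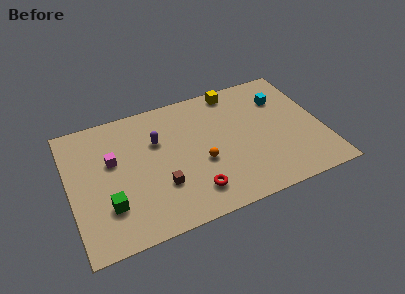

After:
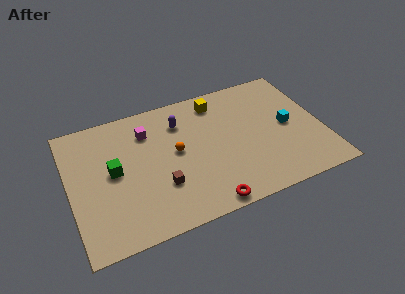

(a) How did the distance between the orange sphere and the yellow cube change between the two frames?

-1.3

The distance was about 5.3 in the first image and 4.0 in the second, so they moved 1.3 units closer together.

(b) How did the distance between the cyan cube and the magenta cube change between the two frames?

-1.8

Before: roughly 10.4 units apart; after: 8.6. That's 1.8 units closer together.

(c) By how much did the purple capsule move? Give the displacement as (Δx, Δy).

(1.5, 0.9)

The purple capsule started near (5.3, 6.3) and ended near (6.8, 7.2).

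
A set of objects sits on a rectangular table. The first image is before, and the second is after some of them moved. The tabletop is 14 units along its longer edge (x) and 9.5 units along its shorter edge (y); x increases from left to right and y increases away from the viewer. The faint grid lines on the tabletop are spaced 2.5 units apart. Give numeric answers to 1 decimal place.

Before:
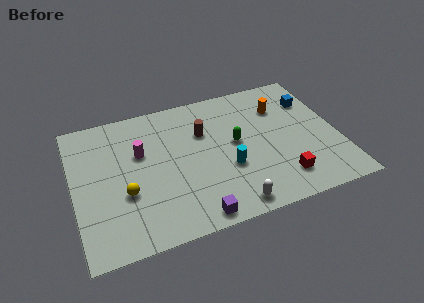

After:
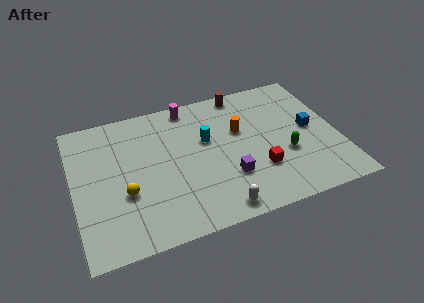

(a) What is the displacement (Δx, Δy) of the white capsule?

(-0.7, 0.0)

From the two frames, the white capsule sits at roughly (7.9, 1.0) before and (7.2, 1.0) after.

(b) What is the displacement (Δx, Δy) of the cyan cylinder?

(-0.9, 2.3)

The cyan cylinder was at about (8.0, 3.5) and moved to about (7.1, 5.8).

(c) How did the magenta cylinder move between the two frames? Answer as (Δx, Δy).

(2.8, 2.5)

From the two frames, the magenta cylinder sits at roughly (3.6, 6.0) before and (6.4, 8.5) after.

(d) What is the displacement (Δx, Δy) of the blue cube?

(-0.3, -2.0)

The blue cube started near (12.9, 6.9) and ended near (12.6, 4.9).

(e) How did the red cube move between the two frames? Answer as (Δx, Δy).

(-1.1, 1.0)

The red cube was at about (10.7, 1.9) and moved to about (9.6, 2.9).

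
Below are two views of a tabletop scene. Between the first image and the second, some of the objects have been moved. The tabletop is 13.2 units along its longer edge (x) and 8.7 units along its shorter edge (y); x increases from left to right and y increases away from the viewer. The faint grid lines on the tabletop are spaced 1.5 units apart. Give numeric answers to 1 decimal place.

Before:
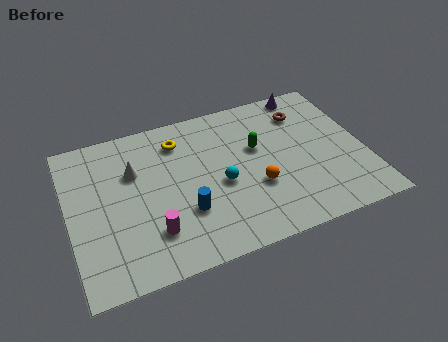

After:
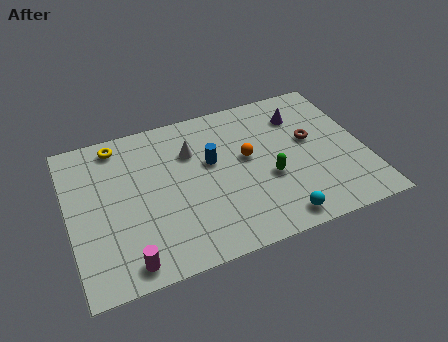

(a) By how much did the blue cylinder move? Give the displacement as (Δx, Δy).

(1.4, 2.4)

From the two frames, the blue cylinder sits at roughly (5.0, 2.8) before and (6.4, 5.2) after.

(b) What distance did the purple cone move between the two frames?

1.4

From (11.1, 7.9) to (10.6, 6.6), the purple cone covered √(0.5² + 1.3²) ≈ 1.4 units.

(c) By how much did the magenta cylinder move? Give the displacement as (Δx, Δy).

(-1.2, -1.2)

From the two frames, the magenta cylinder sits at roughly (3.5, 2.2) before and (2.3, 1.0) after.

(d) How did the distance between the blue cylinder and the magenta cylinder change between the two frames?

+4.3

The distance was about 1.6 in the first image and 5.9 in the second, so they moved 4.3 units further apart.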